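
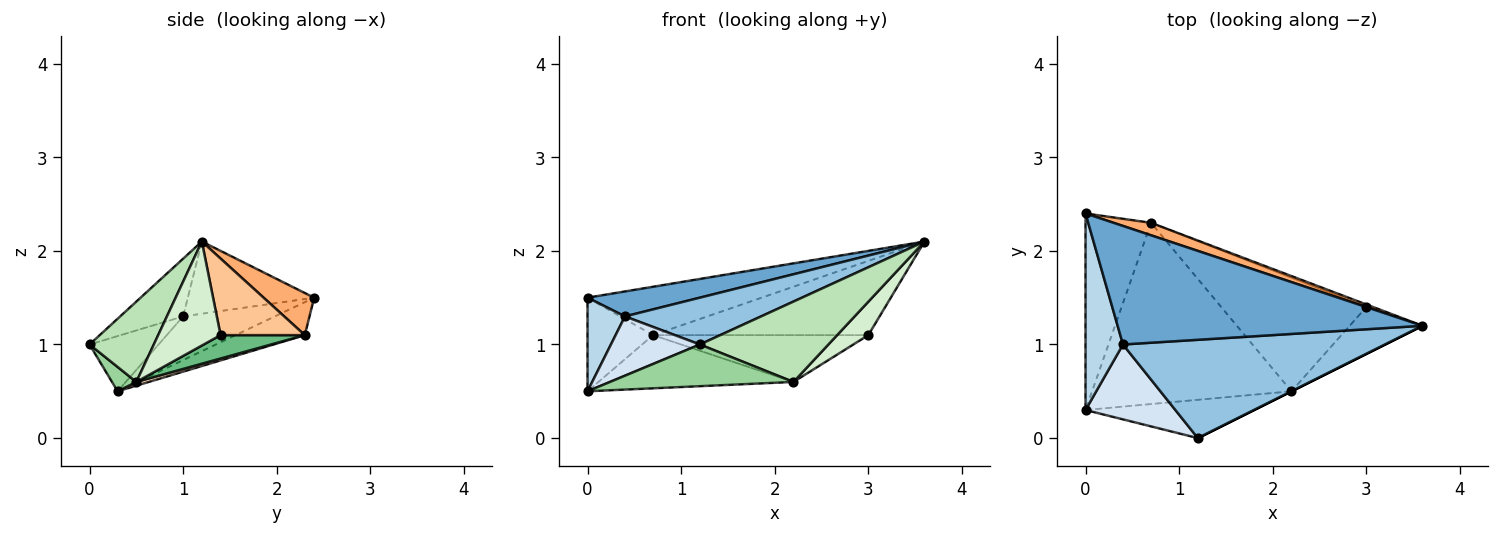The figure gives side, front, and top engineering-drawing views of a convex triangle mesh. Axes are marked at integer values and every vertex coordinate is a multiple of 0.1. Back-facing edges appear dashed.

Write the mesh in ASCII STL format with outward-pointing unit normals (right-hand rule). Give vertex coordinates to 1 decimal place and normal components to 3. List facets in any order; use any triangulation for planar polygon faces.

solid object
 facet normal -0.226 -0.201 0.953
  outer loop
   vertex 0.4 1.0 1.3
   vertex 3.6 1.2 2.1
   vertex 0.0 2.4 1.5
  endloop
 endfacet
 facet normal -0.195 -0.422 0.886
  outer loop
   vertex 0.4 1.0 1.3
   vertex 1.2 0.0 1.0
   vertex 3.6 1.2 2.1
  endloop
 endfacet
 facet normal -0.725 -0.296 0.622
  outer loop
   vertex 0.4 1.0 1.3
   vertex 0.0 2.4 1.5
   vertex 0.0 0.3 0.5
  endloop
 endfacet
 facet normal -0.434 -0.559 0.706
  outer loop
   vertex 0.4 1.0 1.3
   vertex 0.0 0.3 0.5
   vertex 1.2 0.0 1.0
  endloop
 endfacet
 facet normal -0.414 0.391 -0.822
  outer loop
   vertex 0.7 2.3 1.1
   vertex 0.0 0.3 0.5
   vertex 0.0 2.4 1.5
  endloop
 endfacet
 facet normal 0.271 0.932 0.241
  outer loop
   vertex 0.7 2.3 1.1
   vertex 0.0 2.4 1.5
   vertex 3.6 1.2 2.1
  endloop
 endfacet
 facet normal 0.364 0.931 -0.032
  outer loop
   vertex 0.7 2.3 1.1
   vertex 3.6 1.2 2.1
   vertex 3.0 1.4 1.1
  endloop
 endfacet
 facet normal 0.018 0.282 -0.959
  outer loop
   vertex 2.2 0.5 0.6
   vertex 0.0 0.3 0.5
   vertex 0.7 2.3 1.1
  endloop
 endfacet
 facet normal 0.147 0.377 -0.914
  outer loop
   vertex 2.2 0.5 0.6
   vertex 0.7 2.3 1.1
   vertex 3.0 1.4 1.1
  endloop
 endfacet
 facet normal 0.097 -0.733 -0.673
  outer loop
   vertex 2.2 0.5 0.6
   vertex 1.2 0.0 1.0
   vertex 0.0 0.3 0.5
  endloop
 endfacet
 facet normal 0.447 -0.894 0.000
  outer loop
   vertex 2.2 0.5 0.6
   vertex 3.6 1.2 2.1
   vertex 1.2 0.0 1.0
  endloop
 endfacet
 facet normal 0.758 -0.379 -0.531
  outer loop
   vertex 2.2 0.5 0.6
   vertex 3.0 1.4 1.1
   vertex 3.6 1.2 2.1
  endloop
 endfacet
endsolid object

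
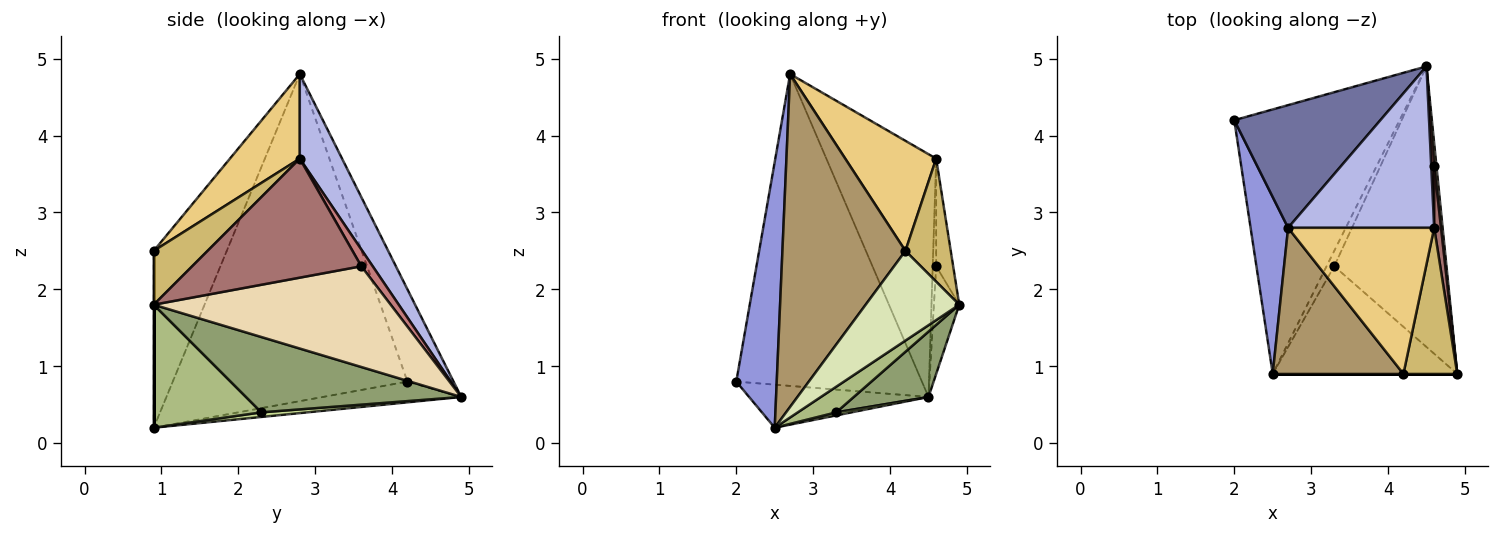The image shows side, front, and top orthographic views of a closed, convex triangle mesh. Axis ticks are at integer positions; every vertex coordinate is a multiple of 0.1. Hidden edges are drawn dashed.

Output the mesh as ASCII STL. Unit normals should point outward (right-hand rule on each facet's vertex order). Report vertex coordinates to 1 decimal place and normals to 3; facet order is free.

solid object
 facet normal -0.225 0.907 0.357
  outer loop
   vertex 2.7 2.8 4.8
   vertex 4.5 4.9 0.6
   vertex 2.0 4.2 0.8
  endloop
 endfacet
 facet normal -0.123 0.159 -0.980
  outer loop
   vertex 2.5 0.9 0.2
   vertex 2.0 4.2 0.8
   vertex 4.5 4.9 0.6
  endloop
 endfacet
 facet normal -0.979 -0.169 0.112
  outer loop
   vertex 2.5 0.9 0.2
   vertex 2.7 2.8 4.8
   vertex 2.0 4.2 0.8
  endloop
 endfacet
 facet normal 0.305 0.793 0.527
  outer loop
   vertex 4.6 2.8 3.7
   vertex 4.5 4.9 0.6
   vertex 2.7 2.8 4.8
  endloop
 endfacet
 facet normal 0.547 -0.190 -0.815
  outer loop
   vertex 3.3 2.3 0.4
   vertex 4.5 4.9 0.6
   vertex 4.9 0.9 1.8
  endloop
 endfacet
 facet normal 0.544 -0.194 -0.816
  outer loop
   vertex 3.3 2.3 0.4
   vertex 4.9 0.9 1.8
   vertex 2.5 0.9 0.2
  endloop
 endfacet
 facet normal 0.507 -0.169 -0.845
  outer loop
   vertex 3.3 2.3 0.4
   vertex 2.5 0.9 0.2
   vertex 4.5 4.9 0.6
  endloop
 endfacet
 facet normal 0.000 -1.000 0.000
  outer loop
   vertex 4.2 0.9 2.5
   vertex 2.5 0.9 0.2
   vertex 4.9 0.9 1.8
  endloop
 endfacet
 facet normal -0.478 -0.804 0.353
  outer loop
   vertex 4.2 0.9 2.5
   vertex 2.7 2.8 4.8
   vertex 2.5 0.9 0.2
  endloop
 endfacet
 facet normal 0.608 -0.512 0.608
  outer loop
   vertex 4.2 0.9 2.5
   vertex 4.9 0.9 1.8
   vertex 4.6 2.8 3.7
  endloop
 endfacet
 facet normal 0.420 -0.546 0.725
  outer loop
   vertex 4.2 0.9 2.5
   vertex 4.6 2.8 3.7
   vertex 2.7 2.8 4.8
  endloop
 endfacet
 facet normal 0.994 0.106 0.023
  outer loop
   vertex 4.6 3.6 2.3
   vertex 4.9 0.9 1.8
   vertex 4.5 4.9 0.6
  endloop
 endfacet
 facet normal 0.993 0.100 0.057
  outer loop
   vertex 4.6 3.6 2.3
   vertex 4.6 2.8 3.7
   vertex 4.9 0.9 1.8
  endloop
 endfacet
 facet normal 0.944 0.287 0.164
  outer loop
   vertex 4.6 3.6 2.3
   vertex 4.5 4.9 0.6
   vertex 4.6 2.8 3.7
  endloop
 endfacet
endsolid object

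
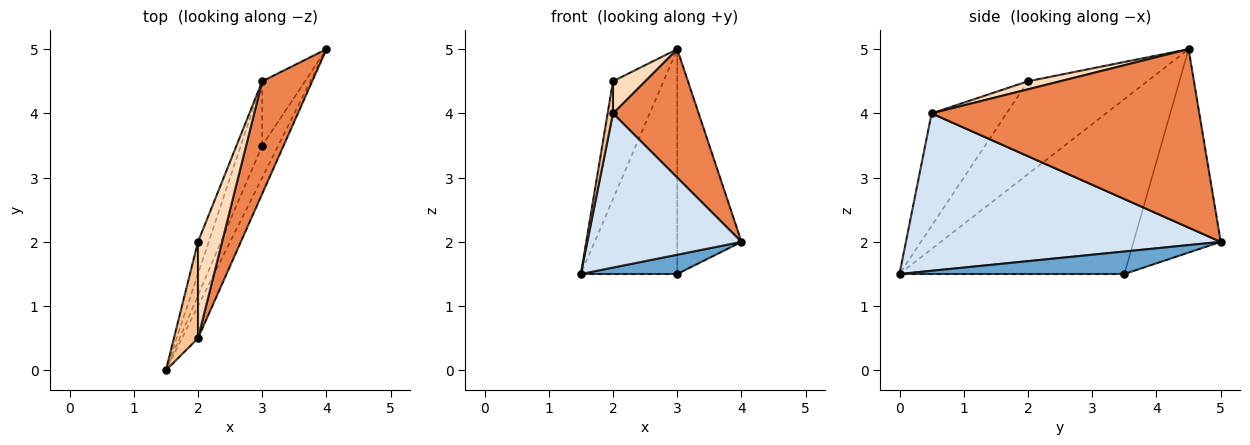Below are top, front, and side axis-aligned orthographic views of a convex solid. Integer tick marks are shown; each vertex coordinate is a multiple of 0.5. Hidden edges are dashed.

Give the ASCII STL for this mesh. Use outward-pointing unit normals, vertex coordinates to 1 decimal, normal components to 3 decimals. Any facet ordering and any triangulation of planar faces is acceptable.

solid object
 facet normal 0.768 -0.329 -0.549
  outer loop
   vertex 3.0 3.5 1.5
   vertex 4.0 5.0 2.0
   vertex 1.5 0.0 1.5
  endloop
 endfacet
 facet normal -0.913 0.391 -0.112
  outer loop
   vertex 3.0 3.5 1.5
   vertex 1.5 0.0 1.5
   vertex 3.0 4.5 5.0
  endloop
 endfacet
 facet normal -0.794 0.585 -0.167
  outer loop
   vertex 3.0 3.5 1.5
   vertex 3.0 4.5 5.0
   vertex 4.0 5.0 2.0
  endloop
 endfacet
 facet normal 0.894 -0.438 -0.091
  outer loop
   vertex 2.0 0.5 4.0
   vertex 1.5 0.0 1.5
   vertex 4.0 5.0 2.0
  endloop
 endfacet
 facet normal 0.920 -0.294 0.258
  outer loop
   vertex 2.0 0.5 4.0
   vertex 4.0 5.0 2.0
   vertex 3.0 4.5 5.0
  endloop
 endfacet
 facet normal -0.916 0.387 -0.106
  outer loop
   vertex 2.0 2.0 4.5
   vertex 3.0 4.5 5.0
   vertex 1.5 0.0 1.5
  endloop
 endfacet
 facet normal -0.975 -0.070 0.209
  outer loop
   vertex 2.0 2.0 4.5
   vertex 1.5 0.0 1.5
   vertex 2.0 0.5 4.0
  endloop
 endfacet
 facet normal 0.302 -0.302 0.905
  outer loop
   vertex 2.0 2.0 4.5
   vertex 2.0 0.5 4.0
   vertex 3.0 4.5 5.0
  endloop
 endfacet
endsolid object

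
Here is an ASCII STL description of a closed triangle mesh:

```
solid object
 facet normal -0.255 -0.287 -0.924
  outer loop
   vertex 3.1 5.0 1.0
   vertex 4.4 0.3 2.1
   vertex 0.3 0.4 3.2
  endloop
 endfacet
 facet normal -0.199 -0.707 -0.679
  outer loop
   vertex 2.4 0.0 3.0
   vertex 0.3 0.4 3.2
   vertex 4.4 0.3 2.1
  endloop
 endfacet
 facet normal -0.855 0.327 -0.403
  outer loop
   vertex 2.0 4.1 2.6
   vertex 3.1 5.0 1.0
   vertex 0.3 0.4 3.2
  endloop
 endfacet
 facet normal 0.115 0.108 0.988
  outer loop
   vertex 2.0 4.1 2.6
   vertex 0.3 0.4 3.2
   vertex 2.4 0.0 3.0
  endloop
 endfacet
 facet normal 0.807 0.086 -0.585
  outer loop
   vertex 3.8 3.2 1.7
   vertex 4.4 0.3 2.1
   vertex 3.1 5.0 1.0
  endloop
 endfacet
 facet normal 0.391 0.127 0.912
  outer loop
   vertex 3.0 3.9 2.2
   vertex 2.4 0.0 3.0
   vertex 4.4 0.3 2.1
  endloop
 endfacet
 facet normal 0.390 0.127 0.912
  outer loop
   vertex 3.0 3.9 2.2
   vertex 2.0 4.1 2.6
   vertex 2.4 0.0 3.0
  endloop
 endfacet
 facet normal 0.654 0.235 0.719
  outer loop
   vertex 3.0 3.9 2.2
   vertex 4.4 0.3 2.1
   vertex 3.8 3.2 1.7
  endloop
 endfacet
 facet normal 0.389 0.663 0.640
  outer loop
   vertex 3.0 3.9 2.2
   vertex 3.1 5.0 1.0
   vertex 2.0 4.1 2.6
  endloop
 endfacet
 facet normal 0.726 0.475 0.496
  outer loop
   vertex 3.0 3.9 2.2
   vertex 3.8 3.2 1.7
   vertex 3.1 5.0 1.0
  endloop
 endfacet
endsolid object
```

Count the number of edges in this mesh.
15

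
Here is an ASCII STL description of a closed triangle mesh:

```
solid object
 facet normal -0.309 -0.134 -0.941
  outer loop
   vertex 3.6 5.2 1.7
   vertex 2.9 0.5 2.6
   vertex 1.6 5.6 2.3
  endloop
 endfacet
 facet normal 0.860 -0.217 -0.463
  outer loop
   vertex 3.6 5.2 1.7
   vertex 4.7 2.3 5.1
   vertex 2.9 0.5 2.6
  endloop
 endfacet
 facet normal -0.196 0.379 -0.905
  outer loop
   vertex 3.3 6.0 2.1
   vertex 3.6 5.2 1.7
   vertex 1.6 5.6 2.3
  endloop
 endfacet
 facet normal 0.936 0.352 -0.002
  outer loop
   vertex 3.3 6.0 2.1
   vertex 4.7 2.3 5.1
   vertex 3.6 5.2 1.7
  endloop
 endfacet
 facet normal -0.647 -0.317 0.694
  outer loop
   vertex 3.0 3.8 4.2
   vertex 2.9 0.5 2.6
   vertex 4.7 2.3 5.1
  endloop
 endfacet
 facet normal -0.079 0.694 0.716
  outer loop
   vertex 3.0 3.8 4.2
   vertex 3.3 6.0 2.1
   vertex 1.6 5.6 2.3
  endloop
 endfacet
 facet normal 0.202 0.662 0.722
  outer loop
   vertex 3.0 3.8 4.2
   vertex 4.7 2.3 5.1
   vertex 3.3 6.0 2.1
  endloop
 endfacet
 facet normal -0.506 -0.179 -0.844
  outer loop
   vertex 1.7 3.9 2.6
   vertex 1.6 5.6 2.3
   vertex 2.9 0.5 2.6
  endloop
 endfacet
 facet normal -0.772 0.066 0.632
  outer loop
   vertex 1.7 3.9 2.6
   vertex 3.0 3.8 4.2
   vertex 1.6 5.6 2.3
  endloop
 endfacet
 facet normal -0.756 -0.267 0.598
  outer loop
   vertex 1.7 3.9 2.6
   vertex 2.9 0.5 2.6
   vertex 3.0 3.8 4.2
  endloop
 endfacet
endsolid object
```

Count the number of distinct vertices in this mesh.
7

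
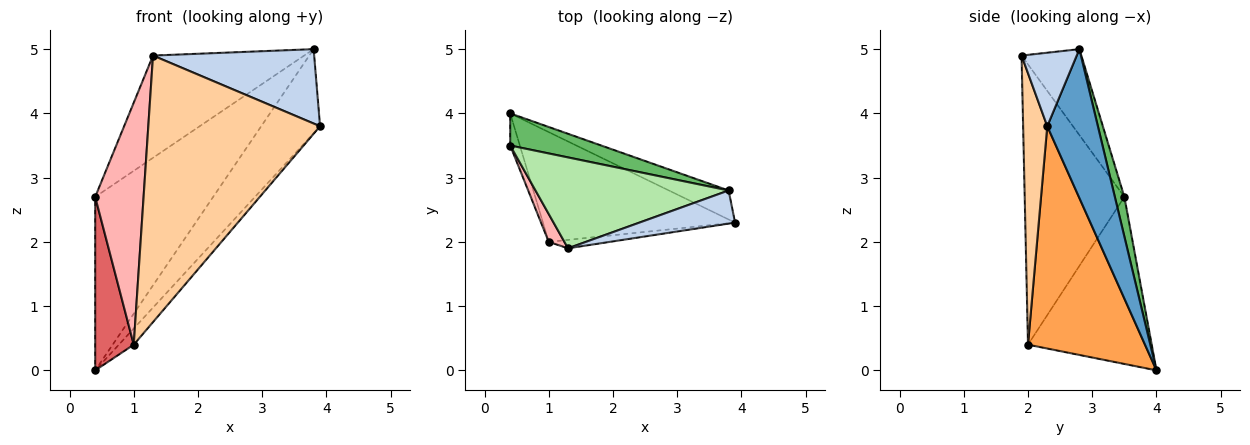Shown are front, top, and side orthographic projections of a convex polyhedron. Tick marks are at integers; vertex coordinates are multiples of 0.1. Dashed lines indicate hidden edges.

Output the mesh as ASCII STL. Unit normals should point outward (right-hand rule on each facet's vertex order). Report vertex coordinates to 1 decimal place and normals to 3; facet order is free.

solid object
 facet normal 0.631 0.733 -0.253
  outer loop
   vertex 3.8 2.8 5.0
   vertex 3.9 2.3 3.8
   vertex 0.4 4.0 0.0
  endloop
 endfacet
 facet normal 0.298 -0.872 0.388
  outer loop
   vertex 3.8 2.8 5.0
   vertex 1.3 1.9 4.9
   vertex 3.9 2.3 3.8
  endloop
 endfacet
 facet normal 0.753 0.096 -0.651
  outer loop
   vertex 1.0 2.0 0.4
   vertex 0.4 4.0 0.0
   vertex 3.9 2.3 3.8
  endloop
 endfacet
 facet normal 0.139 -0.990 -0.031
  outer loop
   vertex 1.0 2.0 0.4
   vertex 3.9 2.3 3.8
   vertex 1.3 1.9 4.9
  endloop
 endfacet
 facet normal 0.079 0.980 0.182
  outer loop
   vertex 0.4 3.5 2.7
   vertex 3.8 2.8 5.0
   vertex 0.4 4.0 0.0
  endloop
 endfacet
 facet normal -0.283 0.717 0.637
  outer loop
   vertex 0.4 3.5 2.7
   vertex 1.3 1.9 4.9
   vertex 3.8 2.8 5.0
  endloop
 endfacet
 facet normal -0.953 -0.297 -0.055
  outer loop
   vertex 0.4 3.5 2.7
   vertex 0.4 4.0 0.0
   vertex 1.0 2.0 0.4
  endloop
 endfacet
 facet normal -0.898 -0.436 0.050
  outer loop
   vertex 0.4 3.5 2.7
   vertex 1.0 2.0 0.4
   vertex 1.3 1.9 4.9
  endloop
 endfacet
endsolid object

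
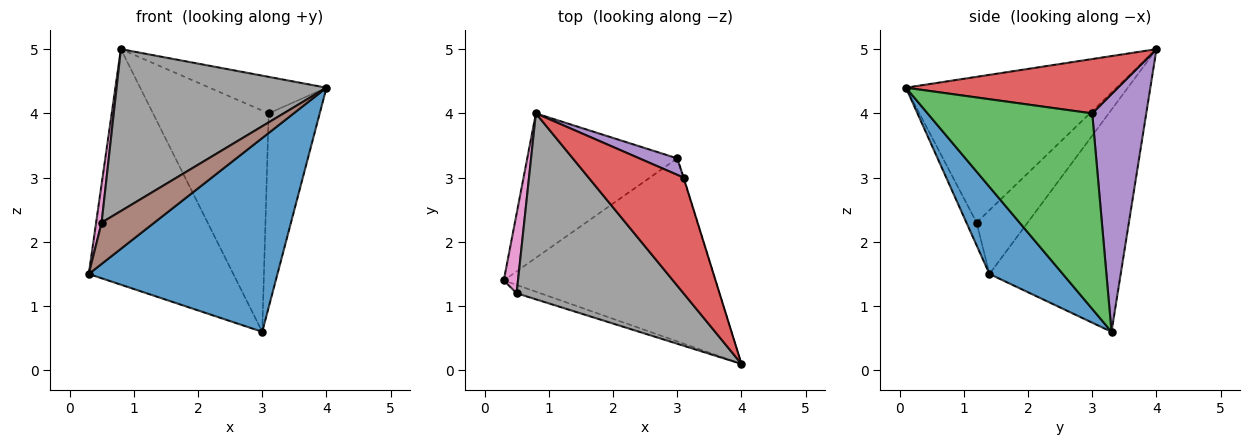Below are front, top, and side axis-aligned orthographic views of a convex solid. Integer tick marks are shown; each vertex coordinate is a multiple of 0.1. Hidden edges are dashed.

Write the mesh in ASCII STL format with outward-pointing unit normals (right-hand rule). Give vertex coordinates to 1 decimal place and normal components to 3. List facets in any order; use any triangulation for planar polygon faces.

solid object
 facet normal 0.272 -0.700 -0.661
  outer loop
   vertex 3.0 3.3 0.6
   vertex 4.0 0.1 4.4
   vertex 0.3 1.4 1.5
  endloop
 endfacet
 facet normal -0.612 0.674 -0.413
  outer loop
   vertex 0.8 4.0 5.0
   vertex 3.0 3.3 0.6
   vertex 0.3 1.4 1.5
  endloop
 endfacet
 facet normal 0.955 0.296 -0.002
  outer loop
   vertex 3.1 3.0 4.0
   vertex 4.0 0.1 4.4
   vertex 3.0 3.3 0.6
  endloop
 endfacet
 facet normal 0.479 0.264 0.837
  outer loop
   vertex 3.1 3.0 4.0
   vertex 0.8 4.0 5.0
   vertex 4.0 0.1 4.4
  endloop
 endfacet
 facet normal 0.422 0.904 0.067
  outer loop
   vertex 3.1 3.0 4.0
   vertex 3.0 3.3 0.6
   vertex 0.8 4.0 5.0
  endloop
 endfacet
 facet normal -0.186 -0.963 -0.194
  outer loop
   vertex 0.5 1.2 2.3
   vertex 0.3 1.4 1.5
   vertex 4.0 0.1 4.4
  endloop
 endfacet
 facet normal -0.971 -0.105 0.216
  outer loop
   vertex 0.5 1.2 2.3
   vertex 0.8 4.0 5.0
   vertex 0.3 1.4 1.5
  endloop
 endfacet
 facet normal -0.550 -0.548 0.630
  outer loop
   vertex 0.5 1.2 2.3
   vertex 4.0 0.1 4.4
   vertex 0.8 4.0 5.0
  endloop
 endfacet
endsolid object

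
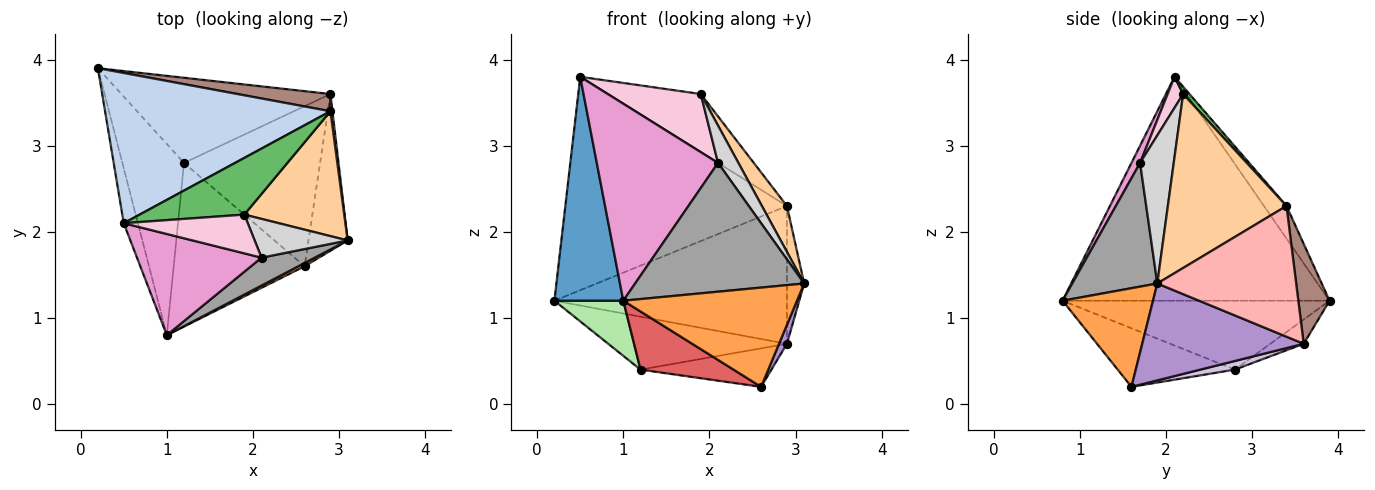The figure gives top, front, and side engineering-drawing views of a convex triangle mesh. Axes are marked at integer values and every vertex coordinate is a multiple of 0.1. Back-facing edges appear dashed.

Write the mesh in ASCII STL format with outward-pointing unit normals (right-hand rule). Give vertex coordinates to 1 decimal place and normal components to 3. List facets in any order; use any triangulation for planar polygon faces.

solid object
 facet normal -0.966 -0.249 -0.061
  outer loop
   vertex 0.5 2.1 3.8
   vertex 0.2 3.9 1.2
   vertex 1.0 0.8 1.2
  endloop
 endfacet
 facet normal -0.083 0.815 0.574
  outer loop
   vertex 2.9 3.4 2.3
   vertex 0.2 3.9 1.2
   vertex 0.5 2.1 3.8
  endloop
 endfacet
 facet normal 0.462 -0.887 0.029
  outer loop
   vertex 2.6 1.6 0.2
   vertex 3.1 1.9 1.4
   vertex 1.0 0.8 1.2
  endloop
 endfacet
 facet normal 0.853 -0.180 0.490
  outer loop
   vertex 1.9 2.2 3.6
   vertex 3.1 1.9 1.4
   vertex 2.9 3.4 2.3
  endloop
 endfacet
 facet normal 0.049 0.715 0.697
  outer loop
   vertex 1.9 2.2 3.6
   vertex 2.9 3.4 2.3
   vertex 0.5 2.1 3.8
  endloop
 endfacet
 facet normal -0.732 -0.189 -0.655
  outer loop
   vertex 1.2 2.8 0.4
   vertex 1.0 0.8 1.2
   vertex 0.2 3.9 1.2
  endloop
 endfacet
 facet normal -0.388 -0.308 -0.868
  outer loop
   vertex 1.2 2.8 0.4
   vertex 2.6 1.6 0.2
   vertex 1.0 0.8 1.2
  endloop
 endfacet
 facet normal 0.992 0.123 0.015
  outer loop
   vertex 2.9 3.6 0.7
   vertex 2.9 3.4 2.3
   vertex 3.1 1.9 1.4
  endloop
 endfacet
 facet normal 0.926 -0.045 -0.375
  outer loop
   vertex 2.9 3.6 0.7
   vertex 3.1 1.9 1.4
   vertex 2.6 1.6 0.2
  endloop
 endfacet
 facet normal 0.061 0.233 -0.970
  outer loop
   vertex 2.9 3.6 0.7
   vertex 2.6 1.6 0.2
   vertex 1.2 2.8 0.4
  endloop
 endfacet
 facet normal 0.132 0.984 0.123
  outer loop
   vertex 2.9 3.6 0.7
   vertex 0.2 3.9 1.2
   vertex 2.9 3.4 2.3
  endloop
 endfacet
 facet normal -0.098 0.525 -0.845
  outer loop
   vertex 2.9 3.6 0.7
   vertex 1.2 2.8 0.4
   vertex 0.2 3.9 1.2
  endloop
 endfacet
 facet normal 0.063 -0.888 0.456
  outer loop
   vertex 2.1 1.7 2.8
   vertex 0.5 2.1 3.8
   vertex 1.0 0.8 1.2
  endloop
 endfacet
 facet normal 0.137 -0.824 0.549
  outer loop
   vertex 2.1 1.7 2.8
   vertex 1.9 2.2 3.6
   vertex 0.5 2.1 3.8
  endloop
 endfacet
 facet normal 0.441 -0.877 0.190
  outer loop
   vertex 2.1 1.7 2.8
   vertex 1.0 0.8 1.2
   vertex 3.1 1.9 1.4
  endloop
 endfacet
 facet normal 0.754 -0.456 0.473
  outer loop
   vertex 2.1 1.7 2.8
   vertex 3.1 1.9 1.4
   vertex 1.9 2.2 3.6
  endloop
 endfacet
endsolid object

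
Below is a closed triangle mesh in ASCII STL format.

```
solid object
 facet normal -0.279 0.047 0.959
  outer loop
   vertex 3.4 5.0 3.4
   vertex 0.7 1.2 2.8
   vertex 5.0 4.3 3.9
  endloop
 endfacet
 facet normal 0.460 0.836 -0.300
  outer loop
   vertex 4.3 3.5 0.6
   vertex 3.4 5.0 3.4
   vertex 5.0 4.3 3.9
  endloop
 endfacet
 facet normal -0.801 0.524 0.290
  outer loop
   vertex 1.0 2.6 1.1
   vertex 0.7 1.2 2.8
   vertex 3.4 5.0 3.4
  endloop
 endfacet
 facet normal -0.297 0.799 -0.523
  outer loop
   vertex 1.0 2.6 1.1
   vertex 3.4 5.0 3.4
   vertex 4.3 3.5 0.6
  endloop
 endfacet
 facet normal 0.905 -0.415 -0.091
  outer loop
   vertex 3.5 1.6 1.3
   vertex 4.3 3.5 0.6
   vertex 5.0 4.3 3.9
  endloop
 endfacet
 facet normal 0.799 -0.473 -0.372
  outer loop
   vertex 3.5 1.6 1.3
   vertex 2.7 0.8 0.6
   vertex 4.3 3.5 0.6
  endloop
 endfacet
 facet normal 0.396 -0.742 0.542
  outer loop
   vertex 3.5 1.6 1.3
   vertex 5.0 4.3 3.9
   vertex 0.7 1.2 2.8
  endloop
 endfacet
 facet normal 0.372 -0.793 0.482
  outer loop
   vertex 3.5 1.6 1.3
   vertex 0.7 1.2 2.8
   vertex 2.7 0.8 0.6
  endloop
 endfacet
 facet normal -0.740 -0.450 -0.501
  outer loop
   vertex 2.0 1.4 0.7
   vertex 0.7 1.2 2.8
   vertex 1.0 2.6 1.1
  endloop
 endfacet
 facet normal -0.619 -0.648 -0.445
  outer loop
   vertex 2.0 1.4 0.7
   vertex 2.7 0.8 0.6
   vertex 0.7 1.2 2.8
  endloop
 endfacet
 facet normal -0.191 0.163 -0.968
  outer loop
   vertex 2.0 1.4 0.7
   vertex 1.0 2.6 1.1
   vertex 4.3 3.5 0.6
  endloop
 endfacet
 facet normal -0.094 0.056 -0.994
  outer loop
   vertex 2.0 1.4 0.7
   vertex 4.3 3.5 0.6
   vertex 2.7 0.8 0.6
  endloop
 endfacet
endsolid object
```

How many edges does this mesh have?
18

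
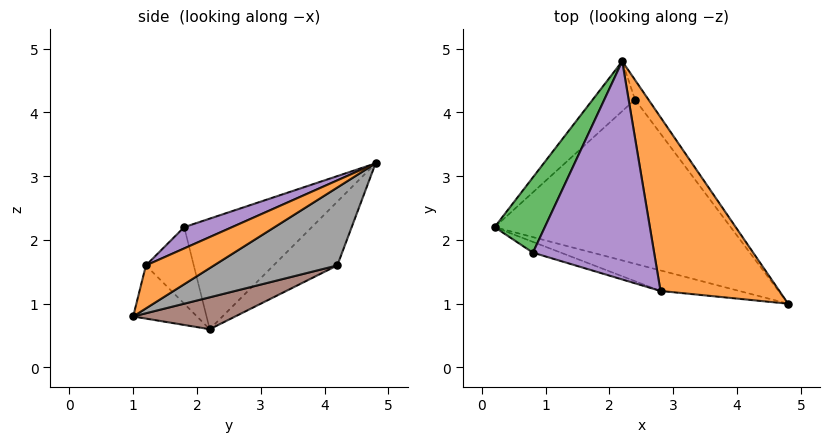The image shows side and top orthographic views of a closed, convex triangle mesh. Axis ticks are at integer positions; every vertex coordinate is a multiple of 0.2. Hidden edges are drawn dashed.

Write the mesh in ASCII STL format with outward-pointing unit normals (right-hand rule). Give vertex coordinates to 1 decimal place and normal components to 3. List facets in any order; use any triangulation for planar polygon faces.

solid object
 facet normal -0.225 -0.916 -0.332
  outer loop
   vertex 2.8 1.2 1.6
   vertex 0.2 2.2 0.6
   vertex 4.8 1.0 0.8
  endloop
 endfacet
 facet normal 0.320 -0.340 0.884
  outer loop
   vertex 2.8 1.2 1.6
   vertex 4.8 1.0 0.8
   vertex 2.2 4.8 3.2
  endloop
 endfacet
 facet normal -0.875 0.276 0.397
  outer loop
   vertex 0.8 1.8 2.2
   vertex 2.2 4.8 3.2
   vertex 0.2 2.2 0.6
  endloop
 endfacet
 facet normal -0.317 -0.941 -0.116
  outer loop
   vertex 0.8 1.8 2.2
   vertex 0.2 2.2 0.6
   vertex 2.8 1.2 1.6
  endloop
 endfacet
 facet normal 0.160 -0.379 0.912
  outer loop
   vertex 0.8 1.8 2.2
   vertex 2.8 1.2 1.6
   vertex 2.2 4.8 3.2
  endloop
 endfacet
 facet normal 0.126 0.329 -0.936
  outer loop
   vertex 2.4 4.2 1.6
   vertex 4.8 1.0 0.8
   vertex 0.2 2.2 0.6
  endloop
 endfacet
 facet normal -0.536 0.766 -0.354
  outer loop
   vertex 2.4 4.2 1.6
   vertex 0.2 2.2 0.6
   vertex 2.2 4.8 3.2
  endloop
 endfacet
 facet normal 0.776 0.616 -0.134
  outer loop
   vertex 2.4 4.2 1.6
   vertex 2.2 4.8 3.2
   vertex 4.8 1.0 0.8
  endloop
 endfacet
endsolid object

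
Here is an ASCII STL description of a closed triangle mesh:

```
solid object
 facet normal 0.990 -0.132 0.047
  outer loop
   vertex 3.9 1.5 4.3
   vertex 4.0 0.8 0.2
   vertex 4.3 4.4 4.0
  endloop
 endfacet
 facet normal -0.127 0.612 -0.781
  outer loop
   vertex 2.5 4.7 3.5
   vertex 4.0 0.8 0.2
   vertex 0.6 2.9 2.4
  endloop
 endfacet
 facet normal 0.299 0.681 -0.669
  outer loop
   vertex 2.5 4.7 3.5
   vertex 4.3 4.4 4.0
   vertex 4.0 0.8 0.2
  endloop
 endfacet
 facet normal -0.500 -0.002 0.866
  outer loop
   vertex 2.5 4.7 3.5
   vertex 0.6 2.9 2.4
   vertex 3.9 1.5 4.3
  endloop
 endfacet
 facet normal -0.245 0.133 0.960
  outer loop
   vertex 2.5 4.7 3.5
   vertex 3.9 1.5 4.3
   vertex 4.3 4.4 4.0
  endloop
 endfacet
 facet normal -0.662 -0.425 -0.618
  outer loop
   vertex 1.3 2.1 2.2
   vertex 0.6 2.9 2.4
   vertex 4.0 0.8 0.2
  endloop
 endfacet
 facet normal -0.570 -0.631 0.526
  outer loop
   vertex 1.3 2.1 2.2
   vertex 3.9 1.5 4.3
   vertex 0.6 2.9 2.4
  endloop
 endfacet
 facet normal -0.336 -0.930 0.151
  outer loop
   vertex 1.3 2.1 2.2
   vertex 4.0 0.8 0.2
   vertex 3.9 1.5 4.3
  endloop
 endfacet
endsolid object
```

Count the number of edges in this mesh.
12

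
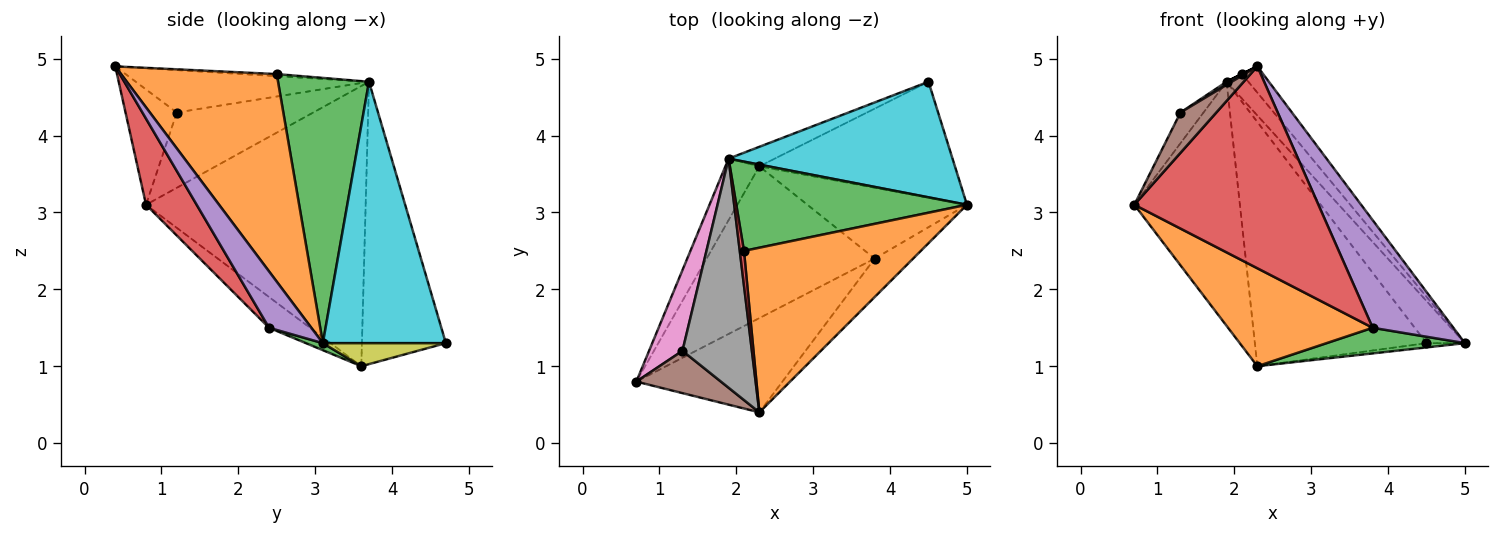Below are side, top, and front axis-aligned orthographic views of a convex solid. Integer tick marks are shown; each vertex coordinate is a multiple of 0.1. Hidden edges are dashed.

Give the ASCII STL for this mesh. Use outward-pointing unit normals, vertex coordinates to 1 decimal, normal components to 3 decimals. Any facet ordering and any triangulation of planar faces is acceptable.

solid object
 facet normal -0.896 0.431 -0.109
  outer loop
   vertex 1.9 3.7 4.7
   vertex 2.3 3.6 1.0
   vertex 0.7 0.8 3.1
  endloop
 endfacet
 facet normal -0.152 -0.536 -0.830
  outer loop
   vertex 3.8 2.4 1.5
   vertex 0.7 0.8 3.1
   vertex 2.3 3.6 1.0
  endloop
 endfacet
 facet normal 0.042 -0.340 -0.940
  outer loop
   vertex 3.8 2.4 1.5
   vertex 2.3 3.6 1.0
   vertex 5.0 3.1 1.3
  endloop
 endfacet
 facet normal 0.242 -0.879 -0.410
  outer loop
   vertex 3.8 2.4 1.5
   vertex 2.3 0.4 4.9
   vertex 0.7 0.8 3.1
  endloop
 endfacet
 facet normal 0.442 -0.845 -0.302
  outer loop
   vertex 3.8 2.4 1.5
   vertex 5.0 3.1 1.3
   vertex 2.3 0.4 4.9
  endloop
 endfacet
 facet normal -0.702 -0.492 0.515
  outer loop
   vertex 1.3 1.2 4.3
   vertex 0.7 0.8 3.1
   vertex 2.3 0.4 4.9
  endloop
 endfacet
 facet normal -0.903 0.153 0.401
  outer loop
   vertex 1.3 1.2 4.3
   vertex 1.9 3.7 4.7
   vertex 0.7 0.8 3.1
  endloop
 endfacet
 facet normal -0.521 -0.011 0.853
  outer loop
   vertex 1.3 1.2 4.3
   vertex 2.3 0.4 4.9
   vertex 1.9 3.7 4.7
  endloop
 endfacet
 facet normal 0.117 0.037 -0.992
  outer loop
   vertex 4.5 4.7 1.3
   vertex 5.0 3.1 1.3
   vertex 2.3 3.6 1.0
  endloop
 endfacet
 facet normal 0.739 0.231 0.633
  outer loop
   vertex 4.5 4.7 1.3
   vertex 1.9 3.7 4.7
   vertex 5.0 3.1 1.3
  endloop
 endfacet
 facet normal -0.438 0.896 -0.072
  outer loop
   vertex 4.5 4.7 1.3
   vertex 2.3 3.6 1.0
   vertex 1.9 3.7 4.7
  endloop
 endfacet
 facet normal 0.757 0.103 0.645
  outer loop
   vertex 2.1 2.5 4.8
   vertex 2.3 0.4 4.9
   vertex 5.0 3.1 1.3
  endloop
 endfacet
 facet normal 0.743 0.178 0.646
  outer loop
   vertex 2.1 2.5 4.8
   vertex 5.0 3.1 1.3
   vertex 1.9 3.7 4.7
  endloop
 endfacet
 facet normal -0.447 0.000 0.894
  outer loop
   vertex 2.1 2.5 4.8
   vertex 1.9 3.7 4.7
   vertex 2.3 0.4 4.9
  endloop
 endfacet
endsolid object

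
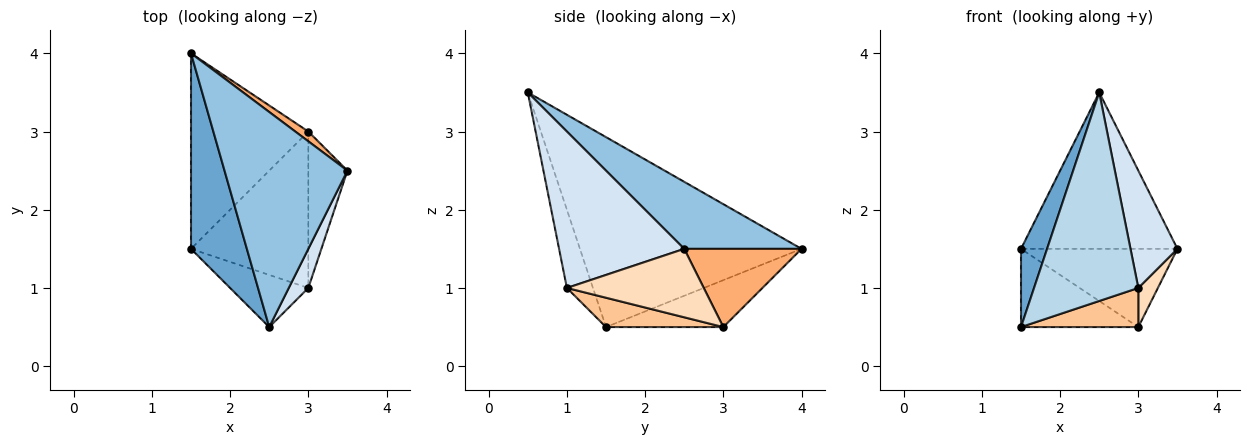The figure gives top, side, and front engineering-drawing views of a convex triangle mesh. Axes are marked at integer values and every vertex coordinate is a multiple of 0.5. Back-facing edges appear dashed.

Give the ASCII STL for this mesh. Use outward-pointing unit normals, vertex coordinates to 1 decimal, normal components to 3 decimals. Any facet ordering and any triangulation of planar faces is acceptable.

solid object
 facet normal -0.953 -0.112 0.280
  outer loop
   vertex 2.5 0.5 3.5
   vertex 1.5 4.0 1.5
   vertex 1.5 1.5 0.5
  endloop
 endfacet
 facet normal 0.404 0.538 0.740
  outer loop
   vertex 2.5 0.5 3.5
   vertex 3.5 2.5 1.5
   vertex 1.5 4.0 1.5
  endloop
 endfacet
 facet normal -0.236 -0.943 -0.236
  outer loop
   vertex 3.0 1.0 1.0
   vertex 2.5 0.5 3.5
   vertex 1.5 1.5 0.5
  endloop
 endfacet
 facet normal 0.930 -0.349 0.116
  outer loop
   vertex 3.0 1.0 1.0
   vertex 3.5 2.5 1.5
   vertex 2.5 0.5 3.5
  endloop
 endfacet
 facet normal -0.348 0.348 -0.870
  outer loop
   vertex 3.0 3.0 0.5
   vertex 1.5 1.5 0.5
   vertex 1.5 4.0 1.5
  endloop
 endfacet
 facet normal 0.597 0.796 0.100
  outer loop
   vertex 3.0 3.0 0.5
   vertex 1.5 4.0 1.5
   vertex 3.5 2.5 1.5
  endloop
 endfacet
 facet normal 0.236 -0.236 -0.943
  outer loop
   vertex 3.0 3.0 0.5
   vertex 3.0 1.0 1.0
   vertex 1.5 1.5 0.5
  endloop
 endfacet
 facet normal 0.862 -0.123 -0.492
  outer loop
   vertex 3.0 3.0 0.5
   vertex 3.5 2.5 1.5
   vertex 3.0 1.0 1.0
  endloop
 endfacet
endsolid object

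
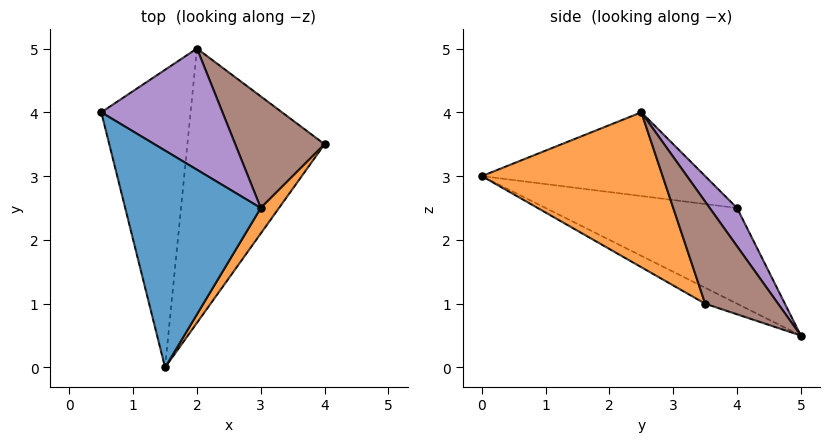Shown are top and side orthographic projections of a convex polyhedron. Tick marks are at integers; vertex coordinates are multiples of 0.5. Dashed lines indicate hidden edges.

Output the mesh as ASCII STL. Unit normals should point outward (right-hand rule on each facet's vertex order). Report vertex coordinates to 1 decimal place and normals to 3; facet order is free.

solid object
 facet normal -0.525 -0.025 0.851
  outer loop
   vertex 3.0 2.5 4.0
   vertex 0.5 4.0 2.5
   vertex 1.5 0.0 3.0
  endloop
 endfacet
 facet normal 0.836 -0.541 0.098
  outer loop
   vertex 3.0 2.5 4.0
   vertex 1.5 0.0 3.0
   vertex 4.0 3.5 1.0
  endloop
 endfacet
 facet normal -0.706 -0.259 -0.659
  outer loop
   vertex 2.0 5.0 0.5
   vertex 1.5 0.0 3.0
   vertex 0.5 4.0 2.5
  endloop
 endfacet
 facet normal -0.104 -0.436 -0.894
  outer loop
   vertex 2.0 5.0 0.5
   vertex 4.0 3.5 1.0
   vertex 1.5 0.0 3.0
  endloop
 endfacet
 facet normal 0.171 0.824 0.540
  outer loop
   vertex 2.0 5.0 0.5
   vertex 0.5 4.0 2.5
   vertex 3.0 2.5 4.0
  endloop
 endfacet
 facet normal 0.476 0.774 0.417
  outer loop
   vertex 2.0 5.0 0.5
   vertex 3.0 2.5 4.0
   vertex 4.0 3.5 1.0
  endloop
 endfacet
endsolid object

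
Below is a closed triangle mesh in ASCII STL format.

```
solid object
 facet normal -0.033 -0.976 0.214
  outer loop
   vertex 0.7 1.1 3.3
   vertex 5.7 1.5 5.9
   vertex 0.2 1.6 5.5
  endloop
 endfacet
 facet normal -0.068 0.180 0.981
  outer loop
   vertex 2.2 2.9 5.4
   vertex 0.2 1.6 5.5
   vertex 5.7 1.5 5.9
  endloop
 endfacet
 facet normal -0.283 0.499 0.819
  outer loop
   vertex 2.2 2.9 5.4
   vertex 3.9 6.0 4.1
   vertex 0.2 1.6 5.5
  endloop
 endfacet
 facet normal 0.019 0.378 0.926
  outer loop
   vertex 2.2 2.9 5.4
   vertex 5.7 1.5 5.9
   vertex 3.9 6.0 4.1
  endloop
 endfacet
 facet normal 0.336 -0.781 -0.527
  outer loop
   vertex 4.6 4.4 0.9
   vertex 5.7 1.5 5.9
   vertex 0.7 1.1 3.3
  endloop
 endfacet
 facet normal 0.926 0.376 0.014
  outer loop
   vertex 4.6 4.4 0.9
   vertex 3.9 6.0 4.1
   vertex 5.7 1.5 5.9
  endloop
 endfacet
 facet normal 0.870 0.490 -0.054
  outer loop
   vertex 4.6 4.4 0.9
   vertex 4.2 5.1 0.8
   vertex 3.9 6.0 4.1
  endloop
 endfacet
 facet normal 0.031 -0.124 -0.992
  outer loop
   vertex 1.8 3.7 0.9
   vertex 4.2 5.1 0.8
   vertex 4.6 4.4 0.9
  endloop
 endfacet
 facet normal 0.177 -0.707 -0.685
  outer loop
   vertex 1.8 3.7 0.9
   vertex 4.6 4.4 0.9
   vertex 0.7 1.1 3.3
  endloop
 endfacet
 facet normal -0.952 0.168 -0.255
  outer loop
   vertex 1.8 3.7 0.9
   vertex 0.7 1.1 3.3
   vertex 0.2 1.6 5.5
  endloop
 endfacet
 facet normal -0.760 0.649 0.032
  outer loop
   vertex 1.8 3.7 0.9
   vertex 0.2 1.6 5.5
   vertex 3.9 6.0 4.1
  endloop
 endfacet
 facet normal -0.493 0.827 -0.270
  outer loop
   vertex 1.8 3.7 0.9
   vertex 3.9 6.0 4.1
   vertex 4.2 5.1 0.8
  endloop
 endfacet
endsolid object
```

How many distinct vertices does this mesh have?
8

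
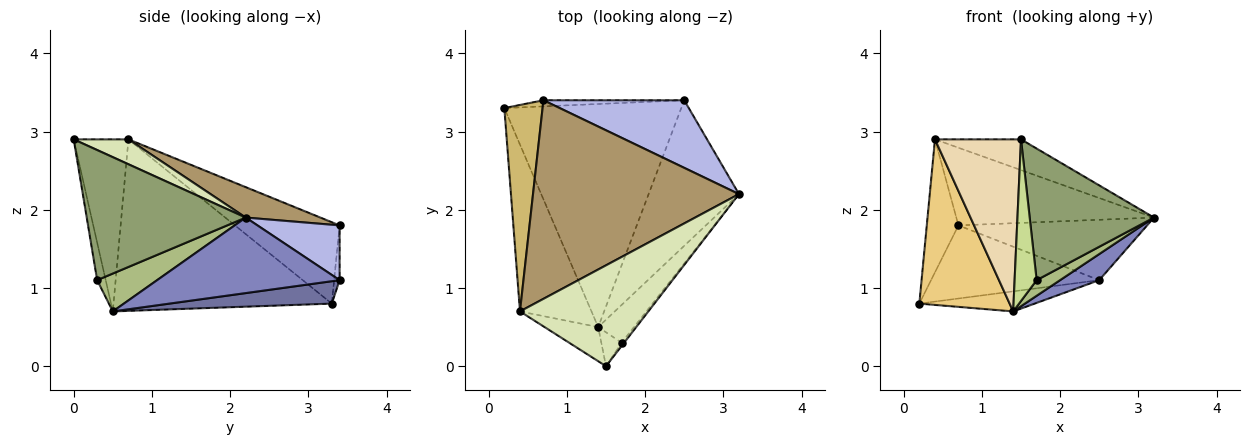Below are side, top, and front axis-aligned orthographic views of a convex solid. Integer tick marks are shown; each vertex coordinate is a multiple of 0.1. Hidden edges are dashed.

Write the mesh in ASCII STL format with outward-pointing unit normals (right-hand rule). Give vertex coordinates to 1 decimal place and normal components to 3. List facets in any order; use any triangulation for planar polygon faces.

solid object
 facet normal 0.125 0.089 -0.988
  outer loop
   vertex 2.5 3.4 1.1
   vertex 1.4 0.5 0.7
   vertex 0.2 3.3 0.8
  endloop
 endfacet
 facet normal 0.635 -0.136 -0.760
  outer loop
   vertex 2.5 3.4 1.1
   vertex 3.2 2.2 1.9
   vertex 1.4 0.5 0.7
  endloop
 endfacet
 facet normal -0.032 0.996 -0.083
  outer loop
   vertex 2.5 3.4 1.1
   vertex 0.2 3.3 0.8
   vertex 0.7 3.4 1.8
  endloop
 endfacet
 facet normal 0.279 0.640 0.716
  outer loop
   vertex 2.5 3.4 1.1
   vertex 0.7 3.4 1.8
   vertex 3.2 2.2 1.9
  endloop
 endfacet
 facet normal 0.788 -0.616 -0.015
  outer loop
   vertex 1.7 0.3 1.1
   vertex 3.2 2.2 1.9
   vertex 1.5 0.0 2.9
  endloop
 endfacet
 facet normal 0.699 -0.273 -0.661
  outer loop
   vertex 1.7 0.3 1.1
   vertex 1.4 0.5 0.7
   vertex 3.2 2.2 1.9
  endloop
 endfacet
 facet normal -0.354 -0.915 -0.192
  outer loop
   vertex 1.7 0.3 1.1
   vertex 1.5 0.0 2.9
   vertex 1.4 0.5 0.7
  endloop
 endfacet
 facet normal 0.182 0.287 0.941
  outer loop
   vertex 0.4 0.7 2.9
   vertex 1.5 0.0 2.9
   vertex 3.2 2.2 1.9
  endloop
 endfacet
 facet normal 0.136 0.361 0.923
  outer loop
   vertex 0.4 0.7 2.9
   vertex 3.2 2.2 1.9
   vertex 0.7 3.4 1.8
  endloop
 endfacet
 facet normal -0.873 0.264 0.410
  outer loop
   vertex 0.4 0.7 2.9
   vertex 0.7 3.4 1.8
   vertex 0.2 3.3 0.8
  endloop
 endfacet
 facet normal -0.862 -0.357 -0.360
  outer loop
   vertex 0.4 0.7 2.9
   vertex 0.2 3.3 0.8
   vertex 1.4 0.5 0.7
  endloop
 endfacet
 facet normal -0.530 -0.832 -0.165
  outer loop
   vertex 0.4 0.7 2.9
   vertex 1.4 0.5 0.7
   vertex 1.5 0.0 2.9
  endloop
 endfacet
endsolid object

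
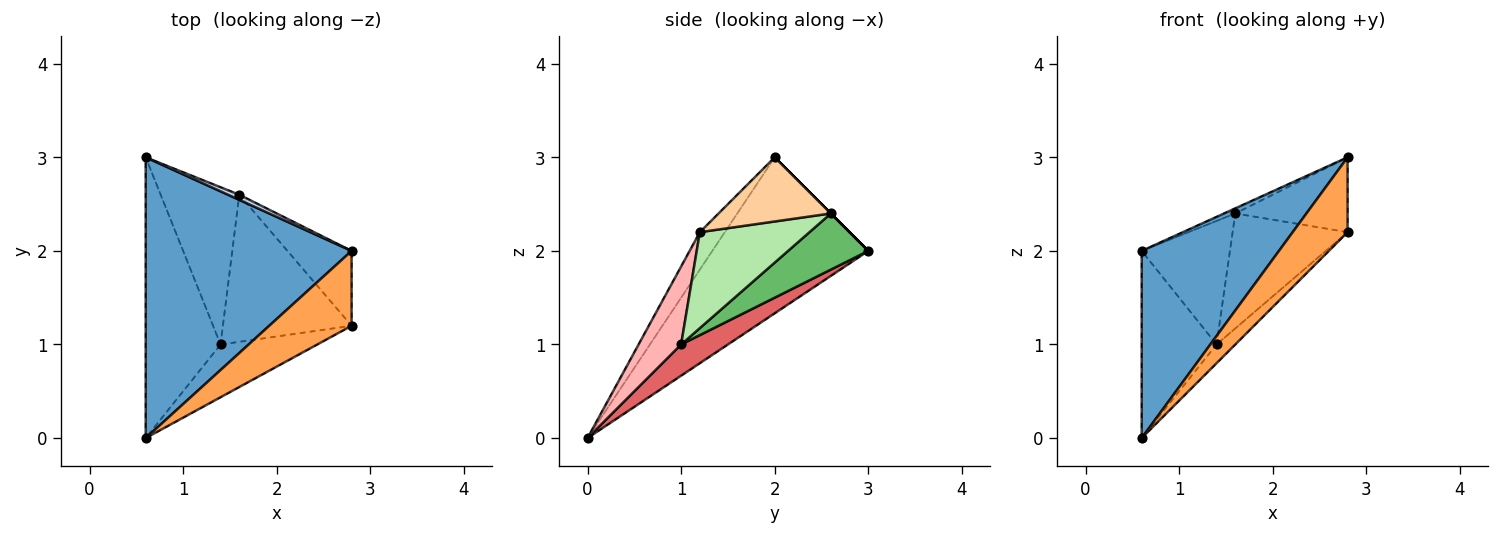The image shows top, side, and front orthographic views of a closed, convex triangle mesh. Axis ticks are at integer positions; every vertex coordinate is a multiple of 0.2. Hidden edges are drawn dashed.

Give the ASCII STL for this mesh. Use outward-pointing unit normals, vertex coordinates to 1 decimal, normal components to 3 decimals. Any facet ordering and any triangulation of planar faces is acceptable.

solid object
 facet normal -0.533 -0.469 0.704
  outer loop
   vertex 0.6 3.0 2.0
   vertex 0.6 0.0 0.0
   vertex 2.8 2.0 3.0
  endloop
 endfacet
 facet normal 0.000 0.707 0.707
  outer loop
   vertex 1.6 2.6 2.4
   vertex 0.6 3.0 2.0
   vertex 2.8 2.0 3.0
  endloop
 endfacet
 facet normal -0.306 -0.673 0.673
  outer loop
   vertex 2.8 1.2 2.2
   vertex 2.8 2.0 3.0
   vertex 0.6 0.0 0.0
  endloop
 endfacet
 facet normal 0.577 0.577 -0.577
  outer loop
   vertex 2.8 1.2 2.2
   vertex 1.6 2.6 2.4
   vertex 2.8 2.0 3.0
  endloop
 endfacet
 facet normal 0.490 0.539 -0.686
  outer loop
   vertex 1.4 1.0 1.0
   vertex 0.6 3.0 2.0
   vertex 1.6 2.6 2.4
  endloop
 endfacet
 facet normal 0.506 0.531 -0.679
  outer loop
   vertex 1.4 1.0 1.0
   vertex 1.6 2.6 2.4
   vertex 2.8 1.2 2.2
  endloop
 endfacet
 facet normal 0.328 0.524 -0.786
  outer loop
   vertex 1.4 1.0 1.0
   vertex 0.6 0.0 0.0
   vertex 0.6 3.0 2.0
  endloop
 endfacet
 facet normal 0.605 0.266 -0.750
  outer loop
   vertex 1.4 1.0 1.0
   vertex 2.8 1.2 2.2
   vertex 0.6 0.0 0.0
  endloop
 endfacet
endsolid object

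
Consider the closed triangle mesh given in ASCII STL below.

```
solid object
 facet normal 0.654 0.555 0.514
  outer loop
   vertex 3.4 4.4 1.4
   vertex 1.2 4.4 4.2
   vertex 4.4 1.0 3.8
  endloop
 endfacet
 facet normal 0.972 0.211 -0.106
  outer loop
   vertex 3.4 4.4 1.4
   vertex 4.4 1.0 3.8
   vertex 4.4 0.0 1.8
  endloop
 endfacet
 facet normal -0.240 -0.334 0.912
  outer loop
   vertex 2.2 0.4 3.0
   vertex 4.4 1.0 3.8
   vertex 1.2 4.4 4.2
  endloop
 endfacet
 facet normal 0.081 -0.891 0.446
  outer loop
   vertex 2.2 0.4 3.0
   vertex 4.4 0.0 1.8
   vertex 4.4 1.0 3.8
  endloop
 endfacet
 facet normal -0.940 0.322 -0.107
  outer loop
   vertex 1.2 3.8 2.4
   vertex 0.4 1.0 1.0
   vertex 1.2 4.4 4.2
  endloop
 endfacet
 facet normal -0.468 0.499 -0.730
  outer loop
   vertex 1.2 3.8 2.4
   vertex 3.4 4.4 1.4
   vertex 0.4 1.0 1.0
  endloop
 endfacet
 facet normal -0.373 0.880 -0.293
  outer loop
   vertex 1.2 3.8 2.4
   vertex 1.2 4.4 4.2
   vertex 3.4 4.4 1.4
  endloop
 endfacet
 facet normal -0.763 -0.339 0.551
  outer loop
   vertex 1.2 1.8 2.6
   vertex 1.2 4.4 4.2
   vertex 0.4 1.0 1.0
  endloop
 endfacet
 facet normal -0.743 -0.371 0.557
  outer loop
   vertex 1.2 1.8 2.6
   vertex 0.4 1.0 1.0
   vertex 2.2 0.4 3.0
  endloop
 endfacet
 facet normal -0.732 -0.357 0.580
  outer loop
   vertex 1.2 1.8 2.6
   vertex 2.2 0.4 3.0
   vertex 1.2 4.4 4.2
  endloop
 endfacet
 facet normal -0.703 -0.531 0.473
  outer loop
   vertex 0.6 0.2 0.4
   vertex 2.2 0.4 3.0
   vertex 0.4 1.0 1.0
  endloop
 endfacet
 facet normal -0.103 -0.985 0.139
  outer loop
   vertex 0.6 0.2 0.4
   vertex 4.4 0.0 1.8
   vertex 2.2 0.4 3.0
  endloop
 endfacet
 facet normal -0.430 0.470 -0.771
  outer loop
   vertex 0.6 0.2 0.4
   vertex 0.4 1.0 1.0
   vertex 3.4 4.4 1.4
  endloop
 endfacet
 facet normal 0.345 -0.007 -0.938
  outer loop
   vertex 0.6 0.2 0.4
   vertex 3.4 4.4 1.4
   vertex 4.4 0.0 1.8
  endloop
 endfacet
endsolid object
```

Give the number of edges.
21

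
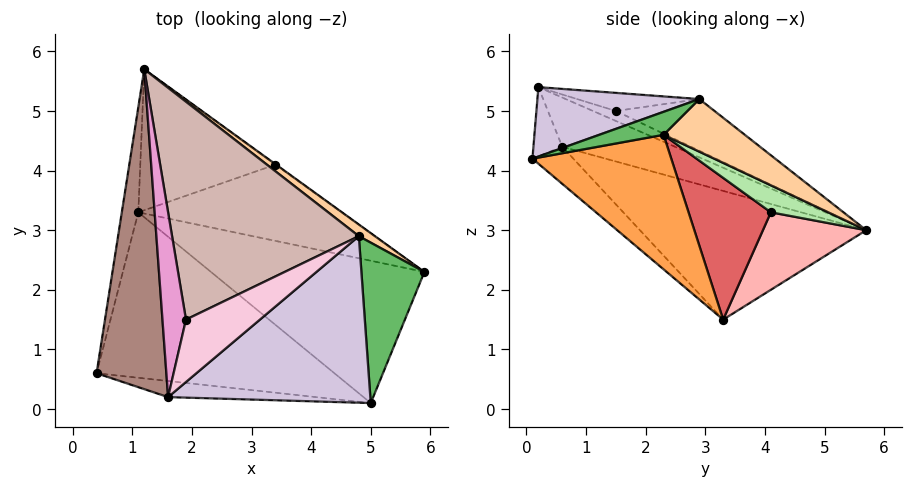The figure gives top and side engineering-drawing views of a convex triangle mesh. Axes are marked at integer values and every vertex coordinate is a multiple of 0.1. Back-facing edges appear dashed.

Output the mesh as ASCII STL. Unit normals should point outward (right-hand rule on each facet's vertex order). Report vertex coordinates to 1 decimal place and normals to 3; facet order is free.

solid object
 facet normal -0.985 0.120 -0.126
  outer loop
   vertex 1.1 3.3 1.5
   vertex 0.4 0.6 4.4
   vertex 1.2 5.7 3.0
  endloop
 endfacet
 facet normal -0.108 -0.715 -0.691
  outer loop
   vertex 5.0 0.1 4.2
   vertex 0.4 0.6 4.4
   vertex 1.1 3.3 1.5
  endloop
 endfacet
 facet normal 0.532 -0.064 -0.844
  outer loop
   vertex 5.0 0.1 4.2
   vertex 1.1 3.3 1.5
   vertex 5.9 2.3 4.6
  endloop
 endfacet
 facet normal 0.540 0.825 0.166
  outer loop
   vertex 4.8 2.9 5.2
   vertex 5.9 2.3 4.6
   vertex 1.2 5.7 3.0
  endloop
 endfacet
 facet normal 0.327 -0.297 0.897
  outer loop
   vertex 4.8 2.9 5.2
   vertex 5.0 0.1 4.2
   vertex 5.9 2.3 4.6
  endloop
 endfacet
 facet normal 0.589 0.808 -0.015
  outer loop
   vertex 3.4 4.1 3.3
   vertex 1.2 5.7 3.0
   vertex 5.9 2.3 4.6
  endloop
 endfacet
 facet normal 0.561 0.198 -0.804
  outer loop
   vertex 3.4 4.1 3.3
   vertex 5.9 2.3 4.6
   vertex 1.1 3.3 1.5
  endloop
 endfacet
 facet normal 0.441 0.462 -0.769
  outer loop
   vertex 3.4 4.1 3.3
   vertex 1.1 3.3 1.5
   vertex 1.2 5.7 3.0
  endloop
 endfacet
 facet normal -0.115 -0.962 -0.247
  outer loop
   vertex 1.6 0.2 5.4
   vertex 0.4 0.6 4.4
   vertex 5.0 0.1 4.2
  endloop
 endfacet
 facet normal 0.310 -0.300 0.902
  outer loop
   vertex 1.6 0.2 5.4
   vertex 5.0 0.1 4.2
   vertex 4.8 2.9 5.2
  endloop
 endfacet
 facet normal -0.550 0.300 0.780
  outer loop
   vertex 1.6 0.2 5.4
   vertex 1.2 5.7 3.0
   vertex 0.4 0.6 4.4
  endloop
 endfacet
 facet normal -0.246 0.383 0.890
  outer loop
   vertex 1.9 1.5 5.0
   vertex 4.8 2.9 5.2
   vertex 1.2 5.7 3.0
  endloop
 endfacet
 facet normal -0.366 0.350 0.863
  outer loop
   vertex 1.9 1.5 5.0
   vertex 1.2 5.7 3.0
   vertex 1.6 0.2 5.4
  endloop
 endfacet
 facet normal -0.224 0.333 0.916
  outer loop
   vertex 1.9 1.5 5.0
   vertex 1.6 0.2 5.4
   vertex 4.8 2.9 5.2
  endloop
 endfacet
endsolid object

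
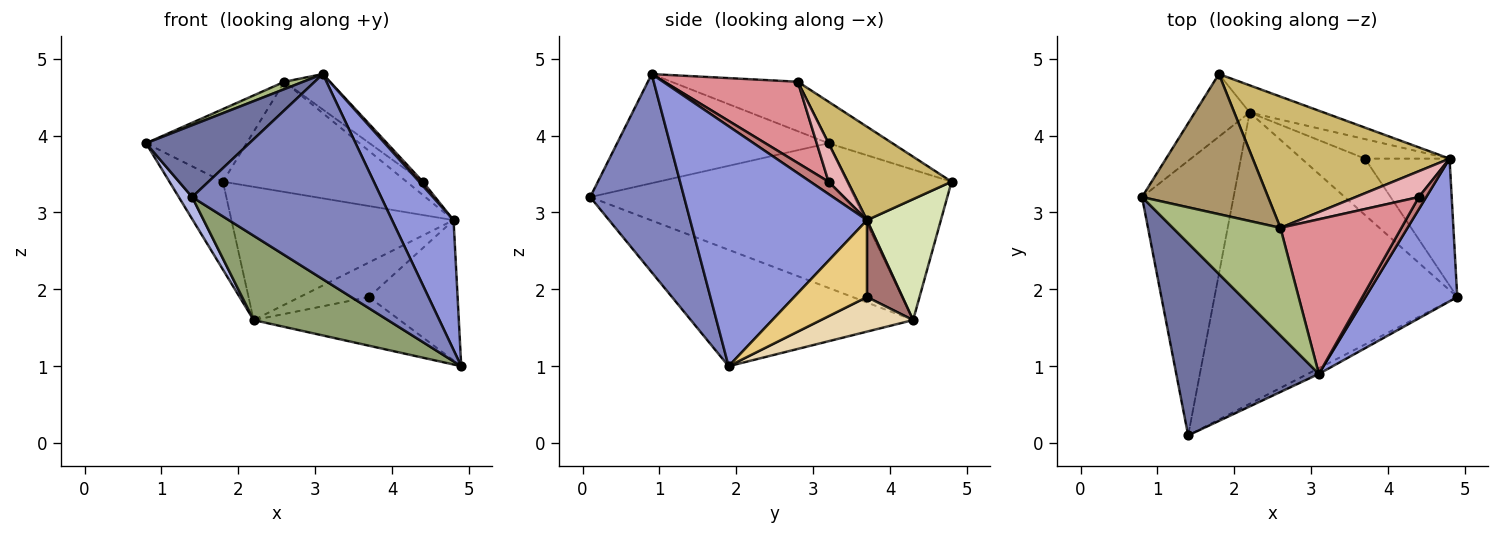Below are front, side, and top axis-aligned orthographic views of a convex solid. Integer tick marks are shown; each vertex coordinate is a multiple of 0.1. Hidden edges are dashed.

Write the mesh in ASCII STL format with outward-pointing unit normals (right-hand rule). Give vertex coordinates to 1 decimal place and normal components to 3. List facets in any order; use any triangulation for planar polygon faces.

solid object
 facet normal -0.583 -0.285 0.761
  outer loop
   vertex 3.1 0.9 4.8
   vertex 0.8 3.2 3.9
   vertex 1.4 0.1 3.2
  endloop
 endfacet
 facet normal 0.445 -0.895 -0.025
  outer loop
   vertex 3.1 0.9 4.8
   vertex 1.4 0.1 3.2
   vertex 4.9 1.9 1.0
  endloop
 endfacet
 facet normal 0.888 -0.309 0.340
  outer loop
   vertex 4.8 3.7 2.9
   vertex 3.1 0.9 4.8
   vertex 4.9 1.9 1.0
  endloop
 endfacet
 facet normal -0.844 -0.043 -0.534
  outer loop
   vertex 2.2 4.3 1.6
   vertex 1.4 0.1 3.2
   vertex 0.8 3.2 3.9
  endloop
 endfacet
 facet normal -0.418 -0.253 -0.872
  outer loop
   vertex 2.2 4.3 1.6
   vertex 4.9 1.9 1.0
   vertex 1.4 0.1 3.2
  endloop
 endfacet
 facet normal -0.417 -0.062 0.907
  outer loop
   vertex 2.6 2.8 4.7
   vertex 0.8 3.2 3.9
   vertex 3.1 0.9 4.8
  endloop
 endfacet
 facet normal -0.847 0.433 -0.308
  outer loop
   vertex 1.8 4.8 3.4
   vertex 2.2 4.3 1.6
   vertex 0.8 3.2 3.9
  endloop
 endfacet
 facet normal 0.310 0.932 -0.190
  outer loop
   vertex 1.8 4.8 3.4
   vertex 4.8 3.7 2.9
   vertex 2.2 4.3 1.6
  endloop
 endfacet
 facet normal -0.281 0.442 0.852
  outer loop
   vertex 1.8 4.8 3.4
   vertex 0.8 3.2 3.9
   vertex 2.6 2.8 4.7
  endloop
 endfacet
 facet normal 0.342 0.604 0.720
  outer loop
   vertex 1.8 4.8 3.4
   vertex 2.6 2.8 4.7
   vertex 4.8 3.7 2.9
  endloop
 endfacet
 facet normal 0.521 0.633 -0.573
  outer loop
   vertex 3.7 3.7 1.9
   vertex 4.8 3.7 2.9
   vertex 4.9 1.9 1.0
  endloop
 endfacet
 facet normal 0.382 0.604 -0.700
  outer loop
   vertex 3.7 3.7 1.9
   vertex 4.9 1.9 1.0
   vertex 2.2 4.3 1.6
  endloop
 endfacet
 facet normal 0.408 0.795 -0.449
  outer loop
   vertex 3.7 3.7 1.9
   vertex 2.2 4.3 1.6
   vertex 4.8 3.7 2.9
  endloop
 endfacet
 facet normal 0.845 -0.169 0.507
  outer loop
   vertex 4.4 3.2 3.4
   vertex 3.1 0.9 4.8
   vertex 4.8 3.7 2.9
  endloop
 endfacet
 facet normal 0.548 0.187 0.816
  outer loop
   vertex 4.4 3.2 3.4
   vertex 2.6 2.8 4.7
   vertex 3.1 0.9 4.8
  endloop
 endfacet
 facet normal 0.476 0.402 0.782
  outer loop
   vertex 4.4 3.2 3.4
   vertex 4.8 3.7 2.9
   vertex 2.6 2.8 4.7
  endloop
 endfacet
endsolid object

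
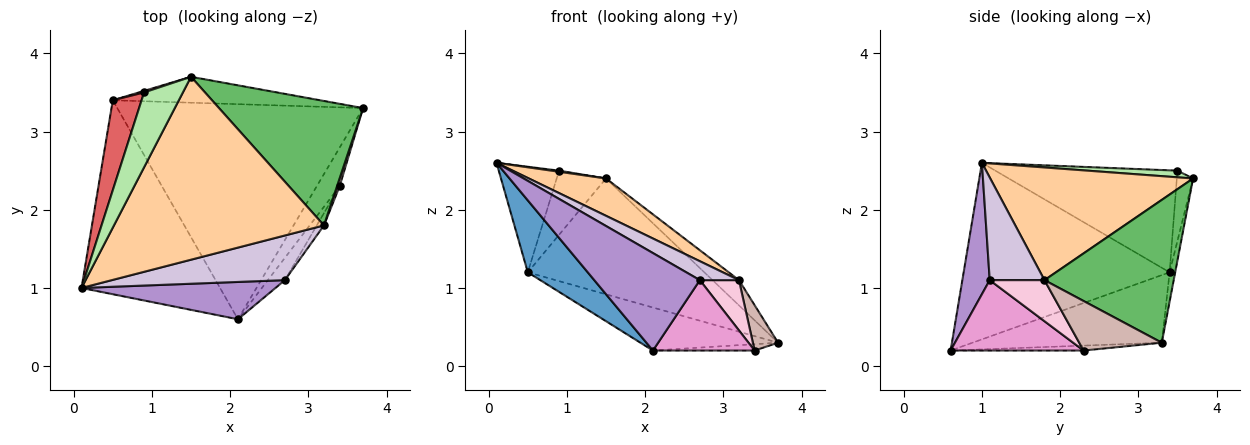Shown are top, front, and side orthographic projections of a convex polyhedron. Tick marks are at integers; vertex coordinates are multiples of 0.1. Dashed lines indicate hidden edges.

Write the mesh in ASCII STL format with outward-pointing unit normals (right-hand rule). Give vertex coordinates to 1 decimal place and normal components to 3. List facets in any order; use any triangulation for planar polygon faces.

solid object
 facet normal -0.767 -0.223 -0.602
  outer loop
   vertex 0.5 3.4 1.2
   vertex 2.1 0.6 0.2
   vertex 0.1 1.0 2.6
  endloop
 endfacet
 facet normal -0.031 0.975 -0.218
  outer loop
   vertex 0.5 3.4 1.2
   vertex 1.5 3.7 2.4
   vertex 3.7 3.3 0.3
  endloop
 endfacet
 facet normal -0.260 0.189 -0.947
  outer loop
   vertex 0.5 3.4 1.2
   vertex 3.7 3.3 0.3
   vertex 2.1 0.6 0.2
  endloop
 endfacet
 facet normal 0.465 -0.177 0.867
  outer loop
   vertex 3.2 1.8 1.1
   vertex 1.5 3.7 2.4
   vertex 0.1 1.0 2.6
  endloop
 endfacet
 facet normal 0.697 0.143 0.703
  outer loop
   vertex 3.2 1.8 1.1
   vertex 3.7 3.3 0.3
   vertex 1.5 3.7 2.4
  endloop
 endfacet
 facet normal 0.169 -0.015 0.985
  outer loop
   vertex 0.9 3.5 2.5
   vertex 0.1 1.0 2.6
   vertex 1.5 3.7 2.4
  endloop
 endfacet
 facet normal -0.917 0.304 0.259
  outer loop
   vertex 0.9 3.5 2.5
   vertex 0.5 3.4 1.2
   vertex 0.1 1.0 2.6
  endloop
 endfacet
 facet normal -0.313 0.950 0.023
  outer loop
   vertex 0.9 3.5 2.5
   vertex 1.5 3.7 2.4
   vertex 0.5 3.4 1.2
  endloop
 endfacet
 facet normal 0.235 -0.908 0.347
  outer loop
   vertex 2.7 1.1 1.1
   vertex 0.1 1.0 2.6
   vertex 2.1 0.6 0.2
  endloop
 endfacet
 facet normal 0.479 -0.342 0.808
  outer loop
   vertex 2.7 1.1 1.1
   vertex 3.2 1.8 1.1
   vertex 0.1 1.0 2.6
  endloop
 endfacet
 facet normal -0.208 0.159 -0.965
  outer loop
   vertex 3.4 2.3 0.2
   vertex 2.1 0.6 0.2
   vertex 3.7 3.3 0.3
  endloop
 endfacet
 facet normal 0.955 -0.292 0.050
  outer loop
   vertex 3.4 2.3 0.2
   vertex 3.7 3.3 0.3
   vertex 3.2 1.8 1.1
  endloop
 endfacet
 facet normal 0.780 -0.597 -0.189
  outer loop
   vertex 3.4 2.3 0.2
   vertex 2.7 1.1 1.1
   vertex 2.1 0.6 0.2
  endloop
 endfacet
 facet normal 0.806 -0.575 -0.141
  outer loop
   vertex 3.4 2.3 0.2
   vertex 3.2 1.8 1.1
   vertex 2.7 1.1 1.1
  endloop
 endfacet
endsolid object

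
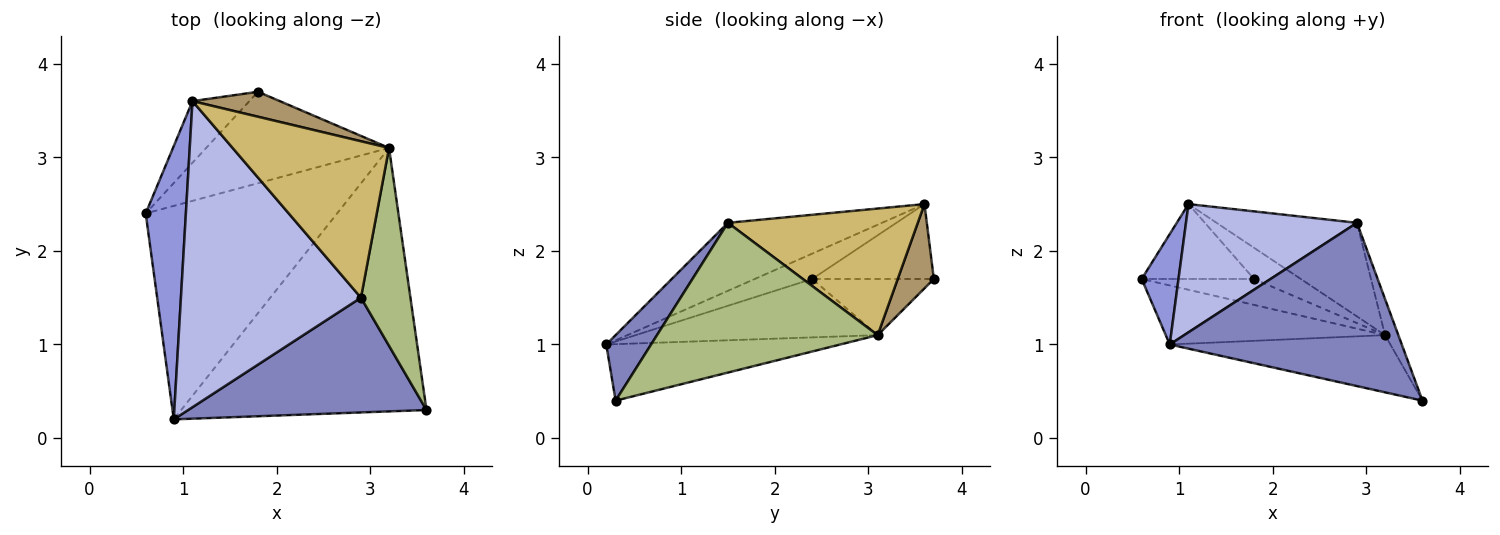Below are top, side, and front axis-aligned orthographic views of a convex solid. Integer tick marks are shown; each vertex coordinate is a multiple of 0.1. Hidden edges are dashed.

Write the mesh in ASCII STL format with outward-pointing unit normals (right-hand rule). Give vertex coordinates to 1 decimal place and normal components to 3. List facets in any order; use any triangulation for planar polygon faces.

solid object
 facet normal -0.642 0.592 -0.487
  outer loop
   vertex 1.1 3.6 2.5
   vertex 1.8 3.7 1.7
   vertex 0.6 2.4 1.7
  endloop
 endfacet
 facet normal 0.156 -0.808 0.568
  outer loop
   vertex 0.9 0.2 1.0
   vertex 3.6 0.3 0.4
   vertex 2.9 1.5 2.3
  endloop
 endfacet
 facet normal -0.504 -0.324 0.801
  outer loop
   vertex 0.9 0.2 1.0
   vertex 1.1 3.6 2.5
   vertex 0.6 2.4 1.7
  endloop
 endfacet
 facet normal -0.329 -0.365 0.871
  outer loop
   vertex 0.9 0.2 1.0
   vertex 2.9 1.5 2.3
   vertex 1.1 3.6 2.5
  endloop
 endfacet
 facet normal -0.220 0.207 -0.953
  outer loop
   vertex 3.2 3.1 1.1
   vertex 3.6 0.3 0.4
   vertex 0.9 0.2 1.0
  endloop
 endfacet
 facet normal 0.948 0.057 0.313
  outer loop
   vertex 3.2 3.1 1.1
   vertex 2.9 1.5 2.3
   vertex 3.6 0.3 0.4
  endloop
 endfacet
 facet normal -0.283 0.262 -0.923
  outer loop
   vertex 3.2 3.1 1.1
   vertex 0.6 2.4 1.7
   vertex 1.8 3.7 1.7
  endloop
 endfacet
 facet normal -0.282 0.256 -0.925
  outer loop
   vertex 3.2 3.1 1.1
   vertex 0.9 0.2 1.0
   vertex 0.6 2.4 1.7
  endloop
 endfacet
 facet normal 0.516 0.669 0.535
  outer loop
   vertex 3.2 3.1 1.1
   vertex 1.8 3.7 1.7
   vertex 1.1 3.6 2.5
  endloop
 endfacet
 facet normal 0.570 0.422 0.705
  outer loop
   vertex 3.2 3.1 1.1
   vertex 1.1 3.6 2.5
   vertex 2.9 1.5 2.3
  endloop
 endfacet
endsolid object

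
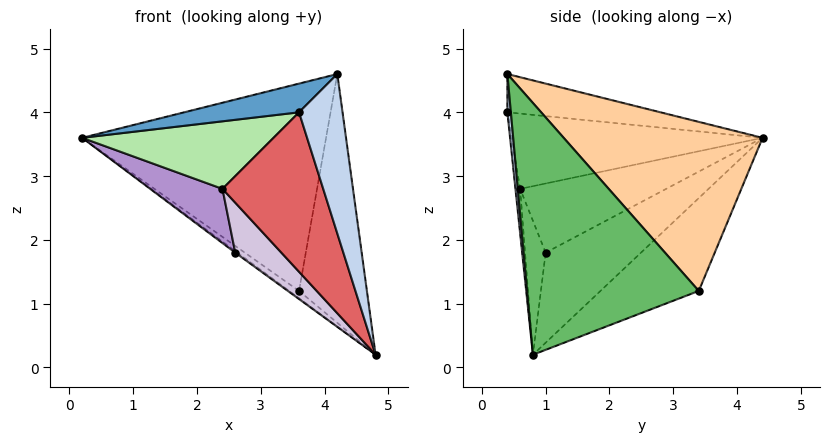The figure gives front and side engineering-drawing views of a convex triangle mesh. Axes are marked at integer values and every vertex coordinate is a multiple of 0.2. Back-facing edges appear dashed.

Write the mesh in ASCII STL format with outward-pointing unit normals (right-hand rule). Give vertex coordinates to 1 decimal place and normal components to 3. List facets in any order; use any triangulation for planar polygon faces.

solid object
 facet normal -0.625 -0.469 0.625
  outer loop
   vertex 4.2 0.4 4.6
   vertex 0.2 4.4 3.6
   vertex 3.6 0.4 4.0
  endloop
 endfacet
 facet normal 0.079 -0.994 -0.079
  outer loop
   vertex 4.2 0.4 4.6
   vertex 3.6 0.4 4.0
   vertex 4.8 0.8 0.2
  endloop
 endfacet
 facet normal -0.565 0.056 -0.823
  outer loop
   vertex 3.6 3.4 1.2
   vertex 4.8 0.8 0.2
   vertex 0.2 4.4 3.6
  endloop
 endfacet
 facet normal 0.548 0.673 0.497
  outer loop
   vertex 3.6 3.4 1.2
   vertex 0.2 4.4 3.6
   vertex 4.2 0.4 4.6
  endloop
 endfacet
 facet normal 0.918 0.363 0.158
  outer loop
   vertex 3.6 3.4 1.2
   vertex 4.2 0.4 4.6
   vertex 4.8 0.8 0.2
  endloop
 endfacet
 facet normal -0.653 -0.498 0.570
  outer loop
   vertex 2.4 0.6 2.8
   vertex 3.6 0.4 4.0
   vertex 0.2 4.4 3.6
  endloop
 endfacet
 facet normal -0.046 -0.992 -0.119
  outer loop
   vertex 2.4 0.6 2.8
   vertex 4.8 0.8 0.2
   vertex 3.6 0.4 4.0
  endloop
 endfacet
 facet normal -0.587 0.014 -0.809
  outer loop
   vertex 2.6 1.0 1.8
   vertex 0.2 4.4 3.6
   vertex 4.8 0.8 0.2
  endloop
 endfacet
 facet normal -0.844 -0.418 -0.336
  outer loop
   vertex 2.6 1.0 1.8
   vertex 2.4 0.6 2.8
   vertex 0.2 4.4 3.6
  endloop
 endfacet
 facet normal -0.372 -0.834 -0.408
  outer loop
   vertex 2.6 1.0 1.8
   vertex 4.8 0.8 0.2
   vertex 2.4 0.6 2.8
  endloop
 endfacet
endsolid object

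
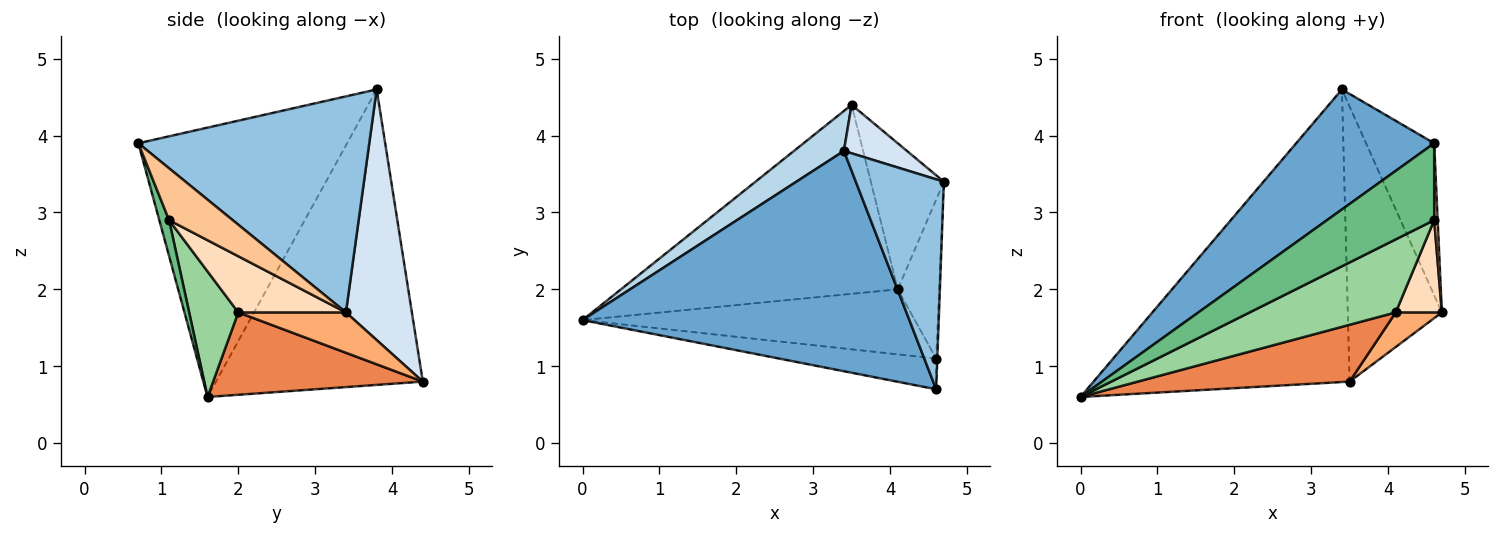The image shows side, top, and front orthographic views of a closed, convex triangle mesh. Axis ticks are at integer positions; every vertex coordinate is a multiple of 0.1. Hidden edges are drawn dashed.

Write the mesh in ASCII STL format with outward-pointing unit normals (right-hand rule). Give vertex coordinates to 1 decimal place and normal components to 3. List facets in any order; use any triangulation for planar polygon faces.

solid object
 facet normal -0.586 -0.388 0.711
  outer loop
   vertex 3.4 3.8 4.6
   vertex 0.0 1.6 0.6
   vertex 4.6 0.7 3.9
  endloop
 endfacet
 facet normal 0.893 0.264 0.364
  outer loop
   vertex 3.4 3.8 4.6
   vertex 4.6 0.7 3.9
   vertex 4.7 3.4 1.7
  endloop
 endfacet
 facet normal -0.625 0.774 0.106
  outer loop
   vertex 3.5 4.4 0.8
   vertex 0.0 1.6 0.6
   vertex 3.4 3.8 4.6
  endloop
 endfacet
 facet normal 0.568 0.810 0.143
  outer loop
   vertex 3.5 4.4 0.8
   vertex 3.4 3.8 4.6
   vertex 4.7 3.4 1.7
  endloop
 endfacet
 facet normal 0.274 -0.277 -0.921
  outer loop
   vertex 4.1 2.0 1.7
   vertex 0.0 1.6 0.6
   vertex 3.5 4.4 0.8
  endloop
 endfacet
 facet normal 0.474 -0.203 -0.857
  outer loop
   vertex 4.1 2.0 1.7
   vertex 3.5 4.4 0.8
   vertex 4.7 3.4 1.7
  endloop
 endfacet
 facet normal 0.998 -0.055 -0.022
  outer loop
   vertex 4.6 1.1 2.9
   vertex 4.7 3.4 1.7
   vertex 4.6 0.7 3.9
  endloop
 endfacet
 facet normal 0.761 -0.326 -0.561
  outer loop
   vertex 4.6 1.1 2.9
   vertex 4.1 2.0 1.7
   vertex 4.7 3.4 1.7
  endloop
 endfacet
 facet normal 0.084 -0.925 -0.370
  outer loop
   vertex 4.6 1.1 2.9
   vertex 4.6 0.7 3.9
   vertex 0.0 1.6 0.6
  endloop
 endfacet
 facet normal 0.244 -0.724 -0.645
  outer loop
   vertex 4.6 1.1 2.9
   vertex 0.0 1.6 0.6
   vertex 4.1 2.0 1.7
  endloop
 endfacet
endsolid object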